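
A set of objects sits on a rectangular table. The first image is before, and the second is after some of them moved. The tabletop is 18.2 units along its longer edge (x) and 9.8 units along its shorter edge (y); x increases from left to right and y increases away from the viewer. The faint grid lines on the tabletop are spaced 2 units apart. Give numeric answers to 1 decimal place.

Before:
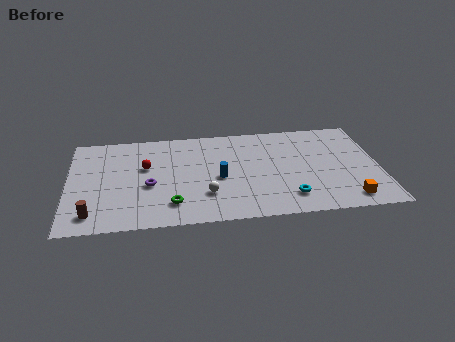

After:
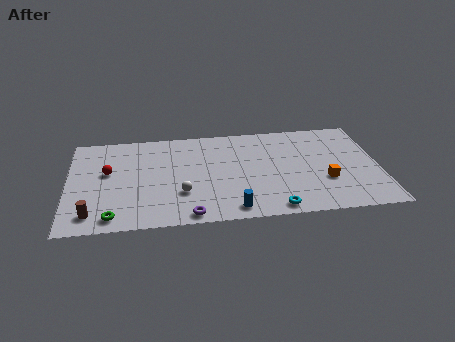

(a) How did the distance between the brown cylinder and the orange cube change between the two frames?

-1.1

Before: roughly 14.8 units apart; after: 13.7. That's 1.1 units closer together.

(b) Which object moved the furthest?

the purple torus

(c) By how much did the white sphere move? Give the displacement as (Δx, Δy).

(-1.4, 0.3)

The white sphere was at about (8.0, 2.8) and moved to about (6.6, 3.1).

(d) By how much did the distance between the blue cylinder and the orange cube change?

-2.1

Before: roughly 8.0 units apart; after: 5.9. That's 2.1 units closer together.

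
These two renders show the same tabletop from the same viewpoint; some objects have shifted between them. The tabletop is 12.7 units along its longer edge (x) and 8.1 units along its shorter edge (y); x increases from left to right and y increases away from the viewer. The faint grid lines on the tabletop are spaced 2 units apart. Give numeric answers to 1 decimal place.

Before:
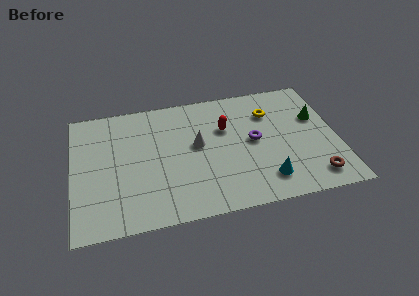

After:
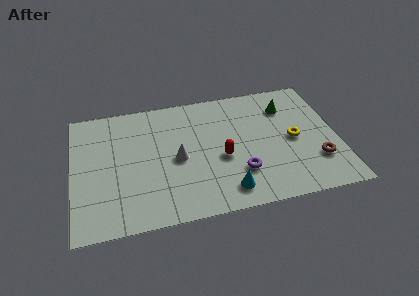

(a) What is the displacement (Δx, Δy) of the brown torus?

(0.2, 1.0)

The brown torus started near (11.4, 1.3) and ended near (11.6, 2.3).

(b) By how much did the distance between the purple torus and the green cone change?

+1.3

They were about 3.2 units apart before and 4.5 after — 1.3 units further apart.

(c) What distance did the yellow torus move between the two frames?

2.2

The yellow torus moved from about (9.6, 5.9) to (10.6, 3.9), a distance of √(1.0² + 2.0²) ≈ 2.2.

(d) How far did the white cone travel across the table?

1.2

The white cone was near (6.0, 4.5) before and (5.0, 3.8) after, so it travelled √(1.0² + 0.7²) ≈ 1.2 units.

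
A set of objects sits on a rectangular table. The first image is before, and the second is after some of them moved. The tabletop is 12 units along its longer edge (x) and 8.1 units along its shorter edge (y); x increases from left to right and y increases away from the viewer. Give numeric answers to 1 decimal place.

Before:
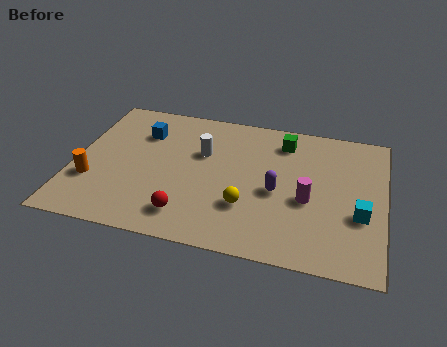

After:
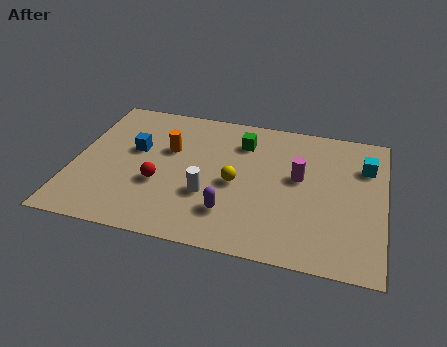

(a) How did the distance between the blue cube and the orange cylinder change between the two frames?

-2.4

The distance was about 3.7 in the first image and 1.3 in the second, so they moved 2.4 units closer together.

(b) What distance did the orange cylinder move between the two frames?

3.8

From (0.8, 2.6) to (3.6, 5.1), the orange cylinder covered √(2.8² + 2.5²) ≈ 3.8 units.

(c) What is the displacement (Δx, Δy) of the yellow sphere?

(-0.5, 1.2)

From the two frames, the yellow sphere sits at roughly (6.8, 2.5) before and (6.3, 3.7) after.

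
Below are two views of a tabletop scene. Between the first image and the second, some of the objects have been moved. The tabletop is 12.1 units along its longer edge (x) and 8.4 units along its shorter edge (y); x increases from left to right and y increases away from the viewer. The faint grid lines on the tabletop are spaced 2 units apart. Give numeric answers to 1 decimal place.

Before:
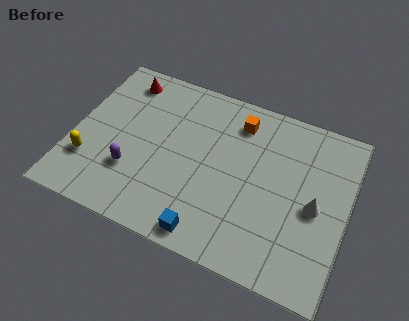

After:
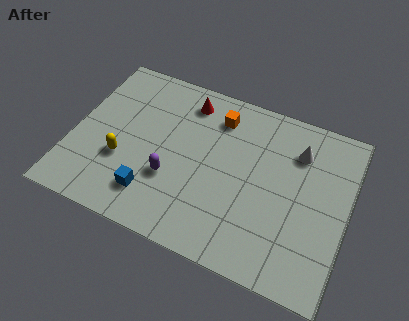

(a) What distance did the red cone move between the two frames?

2.9

The red cone moved from about (1.8, 7.1) to (4.7, 7.0), a distance of √(2.9² + 0.1²) ≈ 2.9.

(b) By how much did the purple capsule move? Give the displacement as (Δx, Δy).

(1.7, 0.3)

From the two frames, the purple capsule sits at roughly (2.8, 2.6) before and (4.5, 2.9) after.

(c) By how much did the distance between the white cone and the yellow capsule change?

-1.8

They were about 9.9 units apart before and 8.1 after — 1.8 units closer together.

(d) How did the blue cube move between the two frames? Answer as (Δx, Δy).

(-2.6, 0.9)

The blue cube started near (6.4, 0.9) and ended near (3.8, 1.8).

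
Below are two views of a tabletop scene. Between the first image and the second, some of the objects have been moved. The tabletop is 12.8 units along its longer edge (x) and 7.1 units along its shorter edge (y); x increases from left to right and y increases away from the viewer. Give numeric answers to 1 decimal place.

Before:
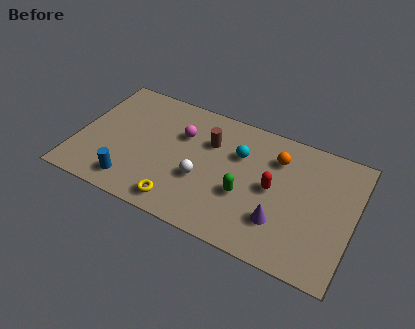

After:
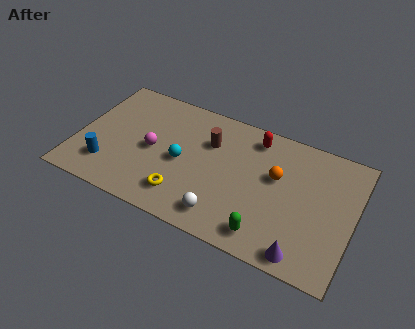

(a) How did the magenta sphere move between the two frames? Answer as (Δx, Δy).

(-1.2, -1.4)

The magenta sphere was at about (4.7, 4.8) and moved to about (3.5, 3.4).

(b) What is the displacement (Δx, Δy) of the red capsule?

(-1.1, 2.4)

The red capsule started near (9.1, 3.6) and ended near (8.0, 6.0).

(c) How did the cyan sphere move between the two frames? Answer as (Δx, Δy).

(-2.5, -1.5)

The cyan sphere started near (7.4, 4.8) and ended near (4.9, 3.3).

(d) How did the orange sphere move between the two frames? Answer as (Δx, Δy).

(0.1, -1.0)

The orange sphere started near (9.1, 5.3) and ended near (9.2, 4.3).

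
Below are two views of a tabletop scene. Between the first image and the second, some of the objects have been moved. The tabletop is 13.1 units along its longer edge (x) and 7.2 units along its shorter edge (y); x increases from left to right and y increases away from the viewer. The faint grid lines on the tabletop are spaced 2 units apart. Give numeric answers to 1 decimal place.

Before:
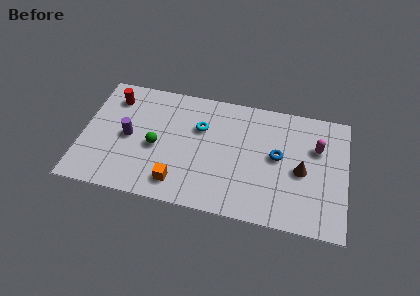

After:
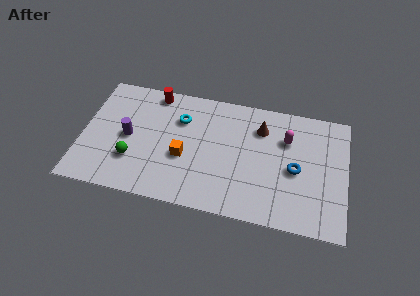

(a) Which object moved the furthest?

the brown cone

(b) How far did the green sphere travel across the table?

1.5

The green sphere was near (3.7, 3.2) before and (2.6, 2.2) after, so it travelled √(1.1² + 1.0²) ≈ 1.5 units.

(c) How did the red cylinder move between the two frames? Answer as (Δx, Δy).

(2.0, 0.7)

The red cylinder started near (1.4, 5.7) and ended near (3.4, 6.4).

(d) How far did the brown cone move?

3.0

The brown cone was near (10.9, 3.3) before and (8.8, 5.4) after, so it travelled √(2.1² + 2.1²) ≈ 3.0 units.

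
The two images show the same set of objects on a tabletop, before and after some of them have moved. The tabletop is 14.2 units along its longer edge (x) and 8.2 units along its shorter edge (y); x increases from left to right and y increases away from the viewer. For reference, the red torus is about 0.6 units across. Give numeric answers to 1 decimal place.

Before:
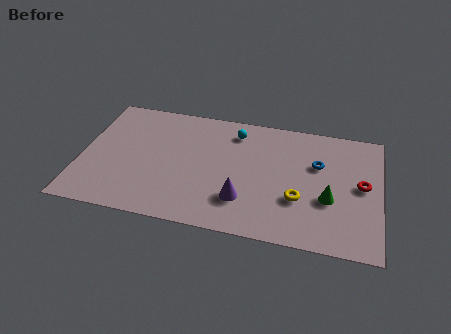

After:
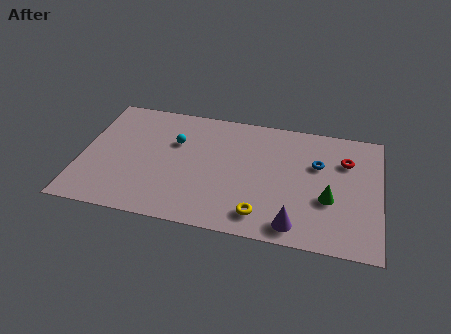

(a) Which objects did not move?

the blue torus and the green cone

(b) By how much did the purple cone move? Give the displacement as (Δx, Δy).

(2.5, -1.1)

The purple cone started near (7.8, 2.2) and ended near (10.3, 1.1).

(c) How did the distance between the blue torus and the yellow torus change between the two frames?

+2.0

Before: roughly 2.6 units apart; after: 4.6. That's 2.0 units further apart.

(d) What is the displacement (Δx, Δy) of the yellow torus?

(-1.7, -1.4)

The yellow torus was at about (10.4, 2.8) and moved to about (8.7, 1.4).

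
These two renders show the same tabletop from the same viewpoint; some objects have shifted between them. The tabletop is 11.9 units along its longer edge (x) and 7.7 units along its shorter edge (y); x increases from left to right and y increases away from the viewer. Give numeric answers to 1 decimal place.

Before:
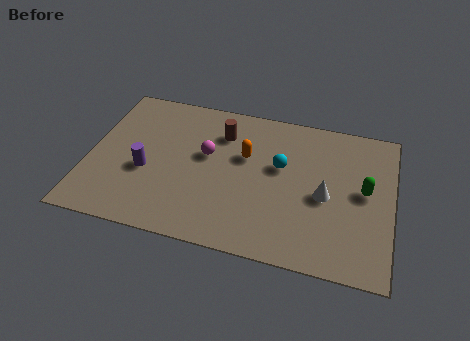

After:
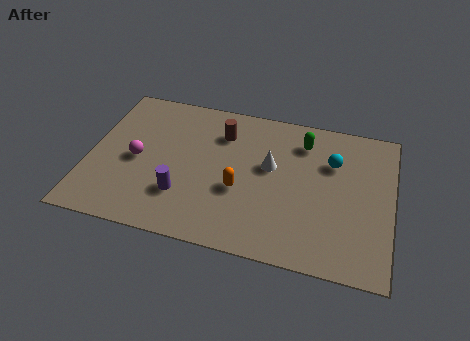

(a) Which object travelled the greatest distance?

the green capsule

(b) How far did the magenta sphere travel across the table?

2.8

The magenta sphere was near (4.6, 4.5) before and (1.9, 3.6) after, so it travelled √(2.7² + 0.9²) ≈ 2.8 units.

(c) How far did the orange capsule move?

1.8

The orange capsule was near (6.1, 4.8) before and (6.0, 3.0) after, so it travelled √(0.1² + 1.8²) ≈ 1.8 units.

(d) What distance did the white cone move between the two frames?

2.4

The white cone was near (9.3, 3.5) before and (7.1, 4.5) after, so it travelled √(2.2² + 1.0²) ≈ 2.4 units.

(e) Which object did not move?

the brown cylinder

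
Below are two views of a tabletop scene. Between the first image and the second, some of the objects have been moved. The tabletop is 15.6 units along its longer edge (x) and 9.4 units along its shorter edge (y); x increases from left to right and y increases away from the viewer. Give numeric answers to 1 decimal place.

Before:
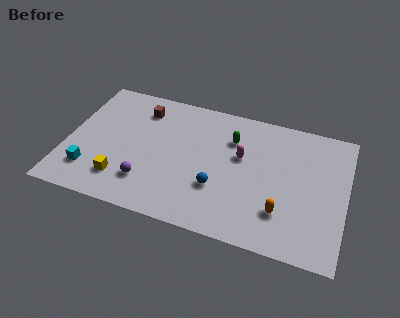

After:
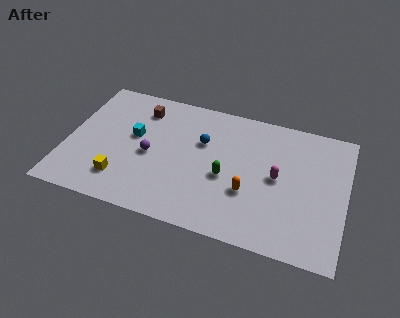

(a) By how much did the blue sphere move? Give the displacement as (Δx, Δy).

(-1.1, 3.0)

From the two frames, the blue sphere sits at roughly (8.6, 3.1) before and (7.5, 6.1) after.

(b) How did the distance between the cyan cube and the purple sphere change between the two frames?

-1.7

They were about 3.2 units apart before and 1.5 after — 1.7 units closer together.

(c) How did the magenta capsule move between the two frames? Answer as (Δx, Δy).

(2.1, -0.9)

From the two frames, the magenta capsule sits at roughly (9.7, 5.7) before and (11.8, 4.8) after.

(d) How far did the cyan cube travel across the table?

3.9

The cyan cube was near (1.5, 2.2) before and (3.7, 5.4) after, so it travelled √(2.2² + 3.2²) ≈ 3.9 units.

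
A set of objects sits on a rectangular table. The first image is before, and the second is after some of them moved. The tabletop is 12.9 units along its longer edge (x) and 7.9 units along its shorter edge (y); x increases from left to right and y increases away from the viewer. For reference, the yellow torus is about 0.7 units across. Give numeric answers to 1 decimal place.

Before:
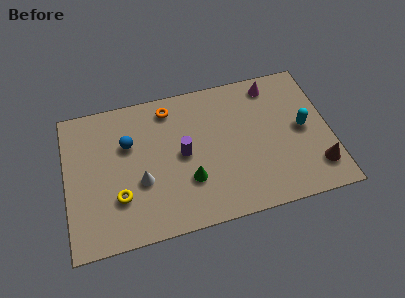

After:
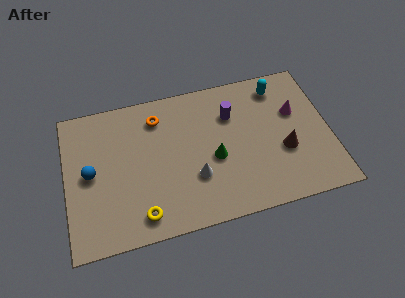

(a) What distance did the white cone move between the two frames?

2.6

The white cone moved from about (3.6, 3.0) to (6.2, 2.6), a distance of √(2.6² + 0.4²) ≈ 2.6.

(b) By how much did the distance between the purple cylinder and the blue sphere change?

+4.3

The distance was about 2.9 in the first image and 7.2 in the second, so they moved 4.3 units further apart.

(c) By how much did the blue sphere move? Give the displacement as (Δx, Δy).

(-1.9, -1.2)

The blue sphere started near (3.1, 5.2) and ended near (1.2, 4.0).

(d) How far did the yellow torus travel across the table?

1.6

The yellow torus moved from about (2.5, 2.4) to (3.5, 1.2), a distance of √(1.0² + 1.2²) ≈ 1.6.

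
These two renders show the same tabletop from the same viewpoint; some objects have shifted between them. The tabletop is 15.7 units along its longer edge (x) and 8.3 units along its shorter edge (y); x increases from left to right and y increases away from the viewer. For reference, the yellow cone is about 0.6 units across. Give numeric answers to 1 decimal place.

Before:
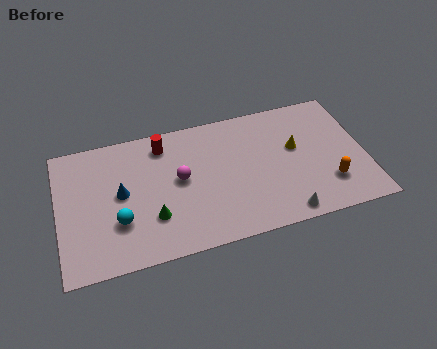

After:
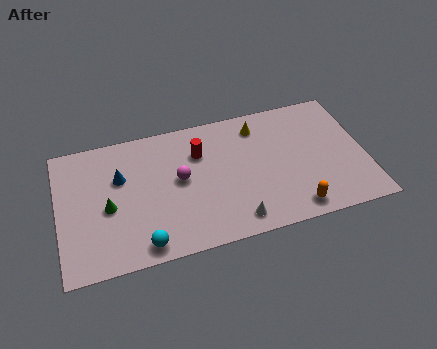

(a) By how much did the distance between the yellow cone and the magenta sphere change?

-1.2

Before: roughly 6.0 units apart; after: 4.8. That's 1.2 units closer together.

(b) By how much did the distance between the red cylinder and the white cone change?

-3.4

Before: roughly 8.3 units apart; after: 4.9. That's 3.4 units closer together.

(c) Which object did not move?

the magenta sphere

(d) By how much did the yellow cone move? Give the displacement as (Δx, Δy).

(-1.8, 1.9)

The yellow cone started near (12.2, 4.9) and ended near (10.4, 6.8).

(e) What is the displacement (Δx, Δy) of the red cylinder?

(1.8, -1.0)

From the two frames, the red cylinder sits at roughly (5.5, 6.9) before and (7.3, 5.9) after.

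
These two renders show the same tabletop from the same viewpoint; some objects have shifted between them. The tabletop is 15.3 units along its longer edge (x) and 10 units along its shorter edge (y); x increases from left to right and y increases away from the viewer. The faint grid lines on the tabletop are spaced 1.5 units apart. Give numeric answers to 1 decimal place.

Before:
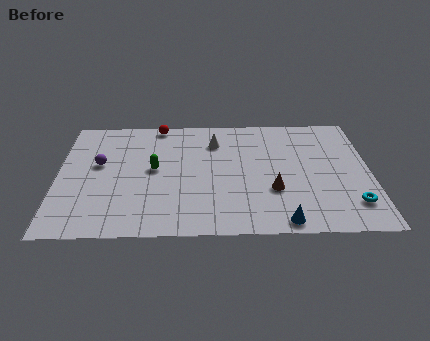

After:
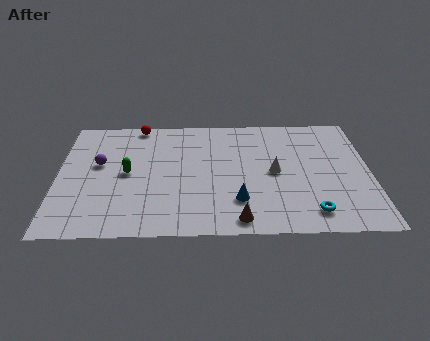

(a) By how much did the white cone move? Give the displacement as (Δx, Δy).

(2.9, -2.7)

The white cone was at about (7.7, 7.6) and moved to about (10.6, 4.9).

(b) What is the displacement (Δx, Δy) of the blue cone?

(-2.1, 1.7)

The blue cone started near (10.9, 0.9) and ended near (8.8, 2.6).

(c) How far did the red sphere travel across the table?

1.0

The red sphere moved from about (4.9, 9.2) to (3.9, 9.2), a distance of √(1.0² + 0.0²) ≈ 1.0.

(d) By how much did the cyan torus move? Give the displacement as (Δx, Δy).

(-2.0, -0.6)

From the two frames, the cyan torus sits at roughly (14.3, 2.2) before and (12.3, 1.6) after.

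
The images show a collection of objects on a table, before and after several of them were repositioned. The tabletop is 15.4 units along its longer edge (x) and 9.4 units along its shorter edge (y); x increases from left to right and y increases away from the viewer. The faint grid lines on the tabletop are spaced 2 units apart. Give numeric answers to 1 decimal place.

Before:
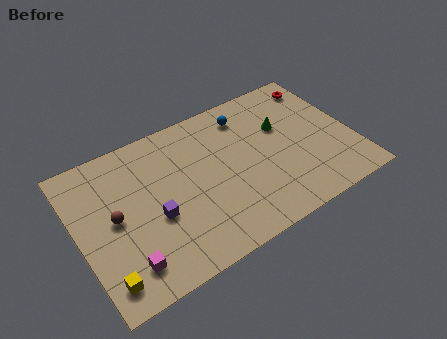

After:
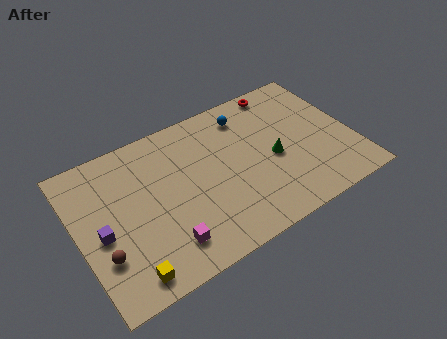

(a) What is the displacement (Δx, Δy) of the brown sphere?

(-0.9, -1.9)

The brown sphere started near (2.0, 4.8) and ended near (1.1, 2.9).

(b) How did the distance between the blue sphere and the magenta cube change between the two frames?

-1.7

Before: roughly 9.7 units apart; after: 8.0. That's 1.7 units closer together.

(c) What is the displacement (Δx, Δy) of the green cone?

(-0.8, -1.8)

From the two frames, the green cone sits at roughly (11.7, 6.0) before and (10.9, 4.2) after.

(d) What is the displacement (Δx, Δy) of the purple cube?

(-2.9, 0.4)

The purple cube was at about (4.1, 3.8) and moved to about (1.2, 4.2).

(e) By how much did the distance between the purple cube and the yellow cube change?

-0.7

The distance was about 3.9 in the first image and 3.2 in the second, so they moved 0.7 units closer together.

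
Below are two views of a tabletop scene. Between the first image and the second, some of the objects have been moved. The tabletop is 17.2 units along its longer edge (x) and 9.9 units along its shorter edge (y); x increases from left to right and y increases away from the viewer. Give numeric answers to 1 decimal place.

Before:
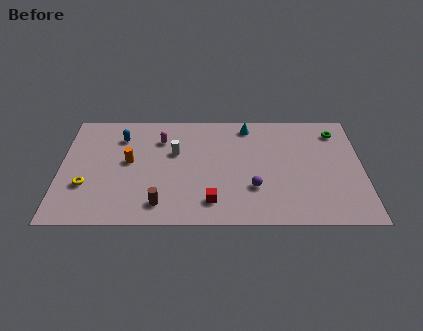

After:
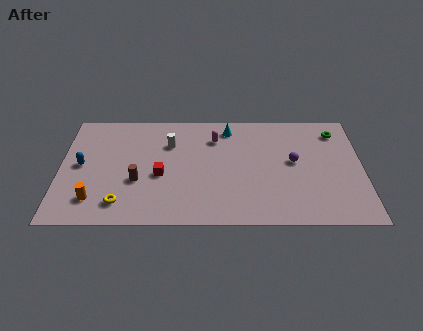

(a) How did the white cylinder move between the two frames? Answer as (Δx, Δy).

(-0.3, 0.8)

The white cylinder started near (6.5, 6.2) and ended near (6.2, 7.0).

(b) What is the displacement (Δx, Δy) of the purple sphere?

(2.3, 2.3)

The purple sphere was at about (11.0, 3.1) and moved to about (13.3, 5.4).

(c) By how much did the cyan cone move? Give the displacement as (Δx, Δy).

(-1.1, -0.2)

The cyan cone was at about (10.7, 8.6) and moved to about (9.6, 8.4).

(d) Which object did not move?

the green torus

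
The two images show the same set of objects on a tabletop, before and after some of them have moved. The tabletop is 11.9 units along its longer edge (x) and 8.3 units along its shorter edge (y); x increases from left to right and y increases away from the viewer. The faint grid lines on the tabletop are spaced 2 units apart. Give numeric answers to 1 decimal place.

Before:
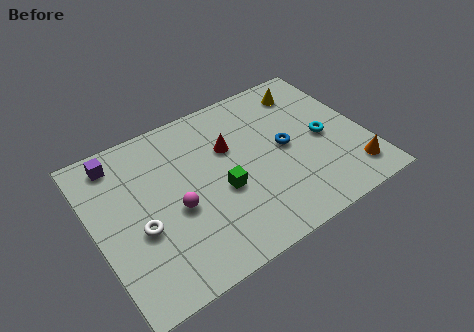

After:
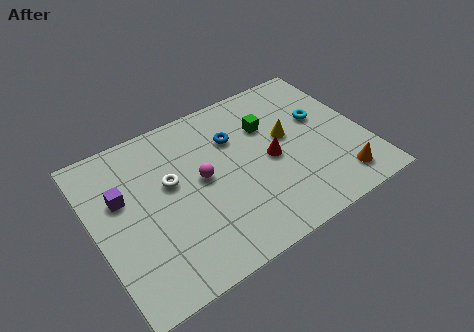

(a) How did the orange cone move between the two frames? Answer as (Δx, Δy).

(-0.6, -0.1)

From the two frames, the orange cone sits at roughly (10.9, 1.5) before and (10.3, 1.4) after.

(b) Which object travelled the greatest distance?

the green cube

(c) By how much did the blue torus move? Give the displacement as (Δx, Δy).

(-2.0, 1.6)

The blue torus started near (8.4, 4.2) and ended near (6.4, 5.8).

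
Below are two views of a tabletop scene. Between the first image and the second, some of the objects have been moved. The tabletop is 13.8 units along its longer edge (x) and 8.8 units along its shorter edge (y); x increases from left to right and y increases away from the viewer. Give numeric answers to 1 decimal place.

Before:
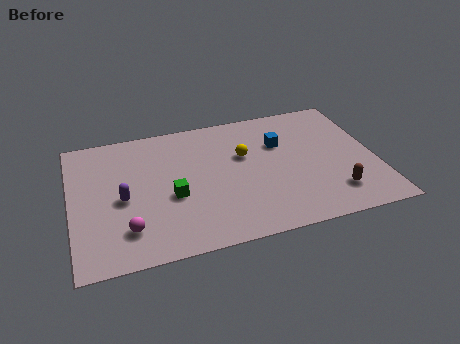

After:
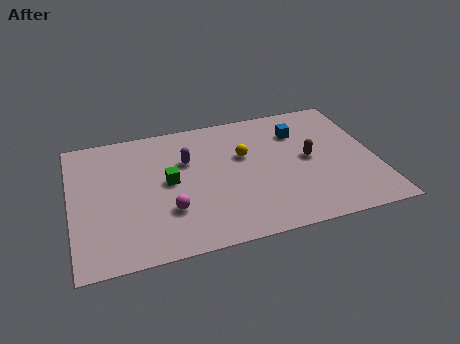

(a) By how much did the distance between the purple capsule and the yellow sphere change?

-3.2

The distance was about 5.8 in the first image and 2.6 in the second, so they moved 3.2 units closer together.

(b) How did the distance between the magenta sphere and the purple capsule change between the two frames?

+1.3

They were about 2.0 units apart before and 3.3 after — 1.3 units further apart.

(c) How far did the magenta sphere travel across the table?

2.0

From (2.4, 2.0) to (4.3, 2.7), the magenta sphere covered √(1.9² + 0.7²) ≈ 2.0 units.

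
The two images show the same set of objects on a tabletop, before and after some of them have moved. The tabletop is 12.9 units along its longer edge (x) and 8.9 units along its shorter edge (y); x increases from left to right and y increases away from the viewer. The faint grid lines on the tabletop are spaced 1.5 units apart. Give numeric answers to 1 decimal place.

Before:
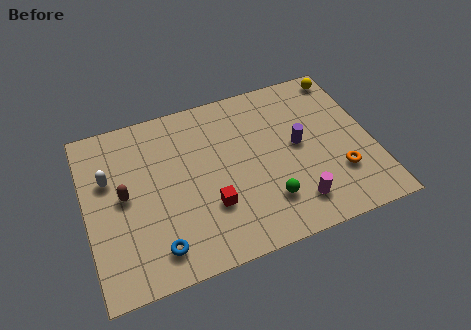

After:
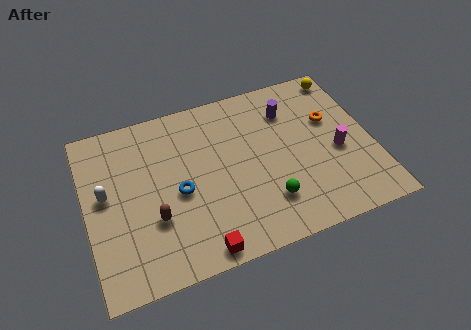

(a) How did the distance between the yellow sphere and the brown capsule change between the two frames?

-0.5

They were about 10.9 units apart before and 10.4 after — 0.5 units closer together.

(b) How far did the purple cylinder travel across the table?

2.0

The purple cylinder moved from about (9.6, 4.7) to (9.4, 6.7), a distance of √(0.2² + 2.0²) ≈ 2.0.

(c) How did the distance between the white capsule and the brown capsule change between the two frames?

+1.5

The distance was about 1.3 in the first image and 2.8 in the second, so they moved 1.5 units further apart.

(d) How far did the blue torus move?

2.8

The blue torus moved from about (2.9, 1.5) to (4.1, 4.0), a distance of √(1.2² + 2.5²) ≈ 2.8.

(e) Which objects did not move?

the yellow sphere and the green sphere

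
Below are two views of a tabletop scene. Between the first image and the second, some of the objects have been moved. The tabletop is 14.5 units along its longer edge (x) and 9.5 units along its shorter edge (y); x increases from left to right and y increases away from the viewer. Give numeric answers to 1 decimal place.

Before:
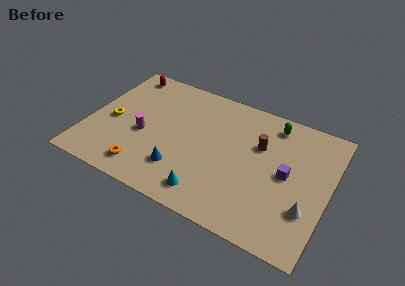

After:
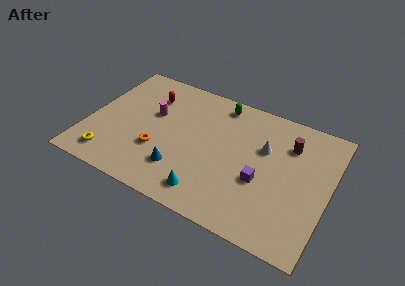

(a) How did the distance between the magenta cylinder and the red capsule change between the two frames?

-3.4

Before: roughly 4.8 units apart; after: 1.4. That's 3.4 units closer together.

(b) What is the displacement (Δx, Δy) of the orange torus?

(0.6, 1.7)

From the two frames, the orange torus sits at roughly (3.8, 1.5) before and (4.4, 3.2) after.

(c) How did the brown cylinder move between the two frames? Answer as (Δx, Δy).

(1.7, 0.8)

The brown cylinder started near (10.2, 6.2) and ended near (11.9, 7.0).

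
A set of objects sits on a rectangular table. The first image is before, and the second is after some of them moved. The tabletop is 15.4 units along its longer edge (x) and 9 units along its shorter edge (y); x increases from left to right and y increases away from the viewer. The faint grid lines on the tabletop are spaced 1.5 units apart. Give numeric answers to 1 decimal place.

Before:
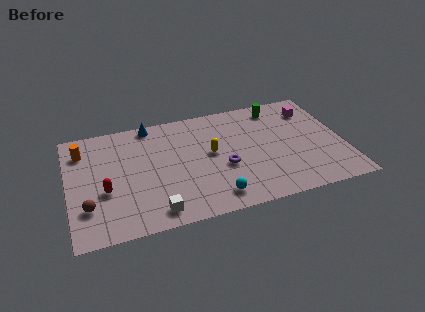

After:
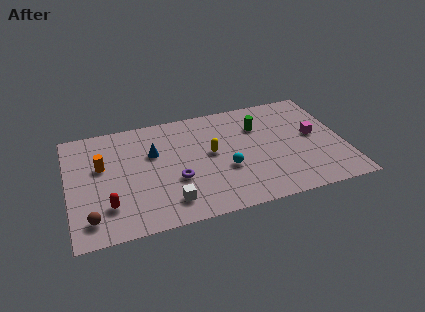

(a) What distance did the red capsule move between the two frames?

1.2

From (2.0, 3.5) to (2.1, 2.3), the red capsule covered √(0.1² + 1.2²) ≈ 1.2 units.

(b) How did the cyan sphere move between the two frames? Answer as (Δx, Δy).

(0.8, 2.0)

From the two frames, the cyan sphere sits at roughly (7.9, 1.4) before and (8.7, 3.4) after.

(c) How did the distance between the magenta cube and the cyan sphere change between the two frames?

-2.9

The distance was about 8.2 in the first image and 5.3 in the second, so they moved 2.9 units closer together.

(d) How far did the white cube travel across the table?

0.9

The white cube was near (4.6, 1.2) before and (5.4, 1.7) after, so it travelled √(0.8² + 0.5²) ≈ 0.9 units.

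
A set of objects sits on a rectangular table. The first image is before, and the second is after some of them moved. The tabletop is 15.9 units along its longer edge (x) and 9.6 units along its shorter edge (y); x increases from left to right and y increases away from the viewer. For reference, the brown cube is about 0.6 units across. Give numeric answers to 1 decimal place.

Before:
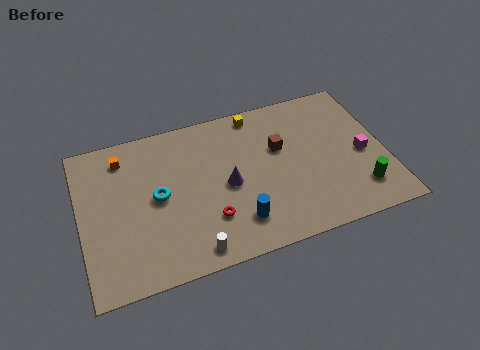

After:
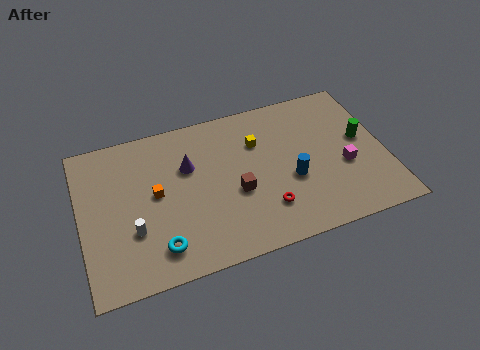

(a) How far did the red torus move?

2.9

From (6.5, 2.7) to (9.4, 2.4), the red torus covered √(2.9² + 0.3²) ≈ 2.9 units.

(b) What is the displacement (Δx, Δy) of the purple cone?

(-1.9, 1.8)

The purple cone started near (7.6, 4.5) and ended near (5.7, 6.3).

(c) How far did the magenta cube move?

1.1

The magenta cube was near (14.7, 4.3) before and (13.7, 3.8) after, so it travelled √(1.0² + 0.5²) ≈ 1.1 units.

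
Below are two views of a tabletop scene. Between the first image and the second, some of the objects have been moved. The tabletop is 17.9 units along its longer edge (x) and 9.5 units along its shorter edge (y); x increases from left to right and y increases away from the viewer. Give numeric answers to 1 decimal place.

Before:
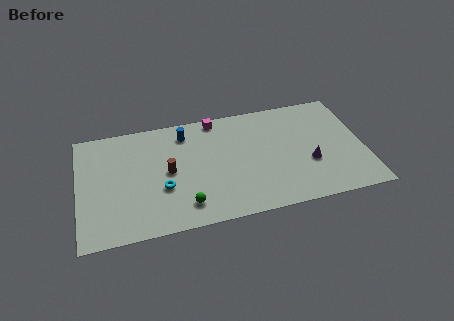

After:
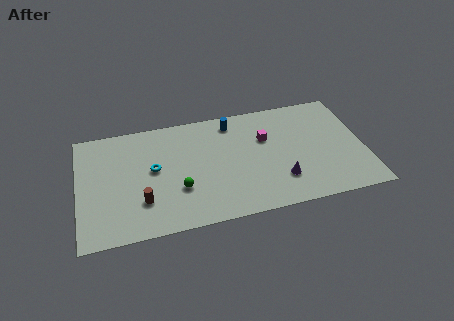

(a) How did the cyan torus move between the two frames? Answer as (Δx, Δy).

(-0.5, 1.7)

From the two frames, the cyan torus sits at roughly (5.2, 3.5) before and (4.7, 5.2) after.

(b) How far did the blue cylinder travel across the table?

3.0

The blue cylinder was near (6.8, 7.8) before and (9.8, 8.1) after, so it travelled √(3.0² + 0.3²) ≈ 3.0 units.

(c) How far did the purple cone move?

2.1

The purple cone was near (14.4, 3.5) before and (12.5, 2.5) after, so it travelled √(1.9² + 1.0²) ≈ 2.1 units.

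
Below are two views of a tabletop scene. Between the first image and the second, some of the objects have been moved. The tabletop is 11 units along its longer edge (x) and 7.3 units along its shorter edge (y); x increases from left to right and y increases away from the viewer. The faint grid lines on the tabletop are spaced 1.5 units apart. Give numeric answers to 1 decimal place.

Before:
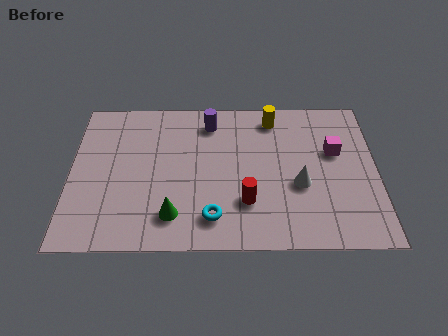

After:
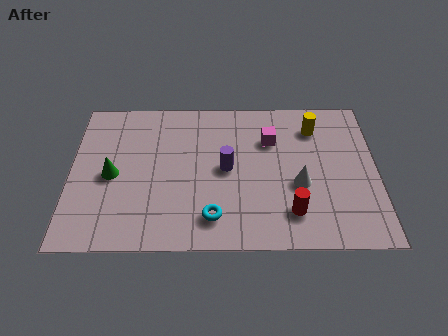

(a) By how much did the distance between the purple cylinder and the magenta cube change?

-2.6

Before: roughly 4.7 units apart; after: 2.1. That's 2.6 units closer together.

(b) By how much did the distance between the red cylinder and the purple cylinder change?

-1.0

They were about 4.1 units apart before and 3.1 after — 1.0 units closer together.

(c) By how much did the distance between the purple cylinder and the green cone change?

-0.6

Before: roughly 4.7 units apart; after: 4.1. That's 0.6 units closer together.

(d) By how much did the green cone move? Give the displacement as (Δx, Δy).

(-2.2, 1.9)

The green cone was at about (3.7, 1.5) and moved to about (1.5, 3.4).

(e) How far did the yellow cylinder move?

1.6

From (7.3, 6.2) to (8.8, 5.7), the yellow cylinder covered √(1.5² + 0.5²) ≈ 1.6 units.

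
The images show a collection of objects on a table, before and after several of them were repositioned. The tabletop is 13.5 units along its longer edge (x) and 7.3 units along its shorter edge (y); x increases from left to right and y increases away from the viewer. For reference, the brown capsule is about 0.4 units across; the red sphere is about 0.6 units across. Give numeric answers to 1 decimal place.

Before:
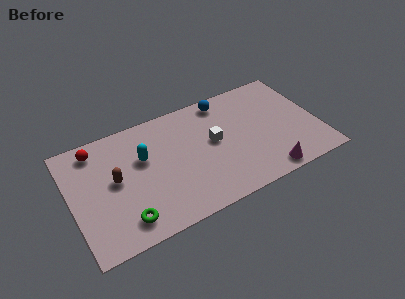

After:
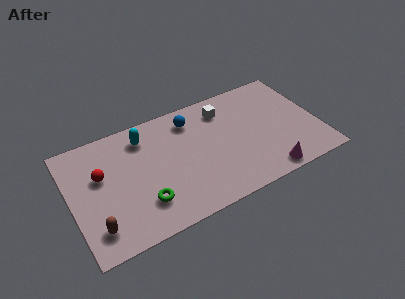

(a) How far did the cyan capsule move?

1.3

The cyan capsule was near (4.0, 4.6) before and (4.2, 5.9) after, so it travelled √(0.2² + 1.3²) ≈ 1.3 units.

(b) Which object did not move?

the magenta cone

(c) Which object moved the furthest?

the brown capsule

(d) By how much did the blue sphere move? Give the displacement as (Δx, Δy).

(-1.9, -0.5)

From the two frames, the blue sphere sits at roughly (8.7, 6.4) before and (6.8, 5.9) after.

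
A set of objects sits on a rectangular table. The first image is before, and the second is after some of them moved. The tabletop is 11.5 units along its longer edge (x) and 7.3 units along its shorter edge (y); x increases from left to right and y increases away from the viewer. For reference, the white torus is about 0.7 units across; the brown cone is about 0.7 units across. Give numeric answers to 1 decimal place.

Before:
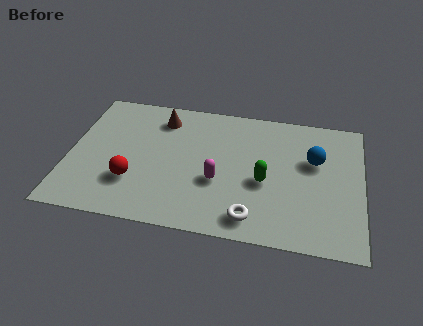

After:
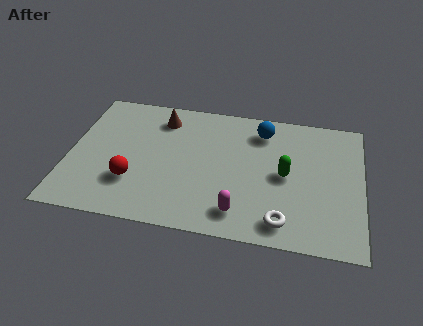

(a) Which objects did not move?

the red sphere and the brown cone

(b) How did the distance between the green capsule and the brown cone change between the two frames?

+0.5

They were about 5.0 units apart before and 5.5 after — 0.5 units further apart.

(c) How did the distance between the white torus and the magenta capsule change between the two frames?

-0.5

Before: roughly 2.2 units apart; after: 1.7. That's 0.5 units closer together.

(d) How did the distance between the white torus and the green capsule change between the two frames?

+0.5

The distance was about 2.0 in the first image and 2.5 in the second, so they moved 0.5 units further apart.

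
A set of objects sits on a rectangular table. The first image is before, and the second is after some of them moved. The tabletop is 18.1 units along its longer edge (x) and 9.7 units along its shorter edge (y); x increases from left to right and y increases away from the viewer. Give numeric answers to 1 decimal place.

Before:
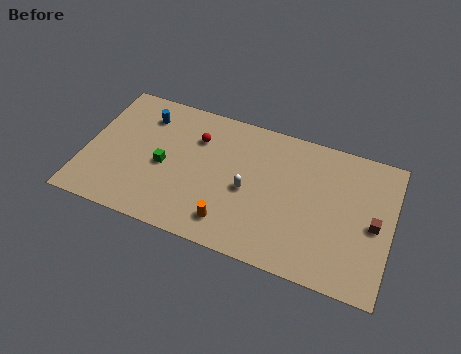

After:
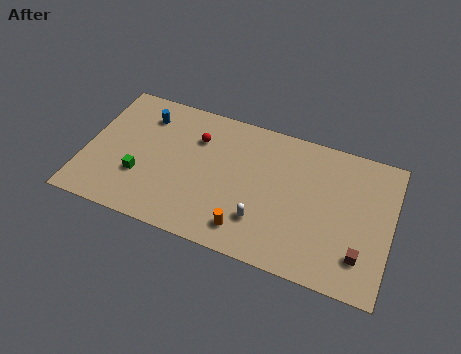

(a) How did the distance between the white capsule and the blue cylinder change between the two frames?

+1.8

The distance was about 7.2 in the first image and 9.0 in the second, so they moved 1.8 units further apart.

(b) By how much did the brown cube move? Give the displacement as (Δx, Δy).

(-0.6, -2.3)

From the two frames, the brown cube sits at roughly (17.1, 4.6) before and (16.5, 2.3) after.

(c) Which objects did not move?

the blue cylinder and the red sphere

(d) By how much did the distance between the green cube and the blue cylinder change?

+0.9

Before: roughly 3.5 units apart; after: 4.4. That's 0.9 units further apart.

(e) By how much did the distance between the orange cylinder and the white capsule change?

-1.5

Before: roughly 2.7 units apart; after: 1.2. That's 1.5 units closer together.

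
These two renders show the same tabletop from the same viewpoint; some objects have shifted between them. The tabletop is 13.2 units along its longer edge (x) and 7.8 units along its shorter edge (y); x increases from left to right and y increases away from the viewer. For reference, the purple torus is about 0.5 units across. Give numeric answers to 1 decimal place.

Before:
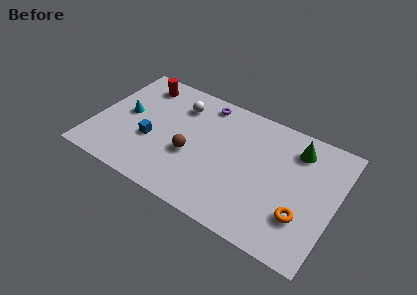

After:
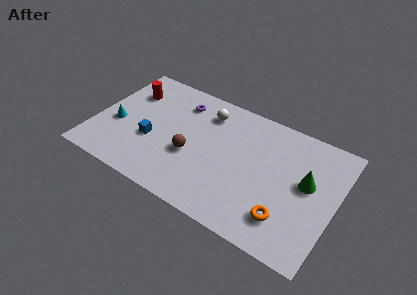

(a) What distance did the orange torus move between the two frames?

0.9

From (11.6, 2.3) to (10.8, 1.8), the orange torus covered √(0.8² + 0.5²) ≈ 0.9 units.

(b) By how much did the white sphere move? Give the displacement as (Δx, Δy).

(1.5, 0.2)

The white sphere started near (4.3, 6.0) and ended near (5.8, 6.2).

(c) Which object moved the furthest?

the green cone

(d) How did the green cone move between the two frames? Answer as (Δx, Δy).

(0.8, -1.8)

The green cone started near (10.8, 6.2) and ended near (11.6, 4.4).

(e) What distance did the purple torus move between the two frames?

1.4

The purple torus was near (5.6, 6.8) before and (4.3, 6.2) after, so it travelled √(1.3² + 0.6²) ≈ 1.4 units.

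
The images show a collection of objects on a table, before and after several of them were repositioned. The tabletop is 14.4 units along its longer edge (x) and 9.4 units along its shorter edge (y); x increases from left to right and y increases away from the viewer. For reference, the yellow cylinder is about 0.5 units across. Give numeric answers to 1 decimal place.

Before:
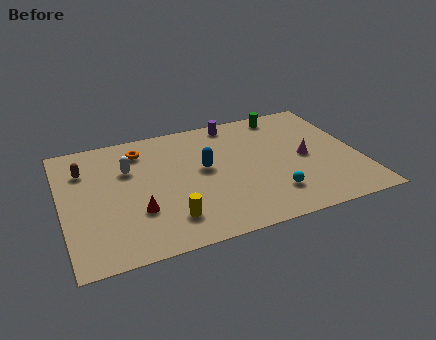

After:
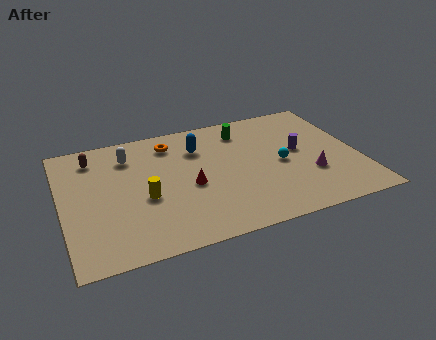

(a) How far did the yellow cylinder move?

2.1

From (4.9, 2.0) to (3.9, 3.9), the yellow cylinder covered √(1.0² + 1.9²) ≈ 2.1 units.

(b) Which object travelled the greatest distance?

the purple cylinder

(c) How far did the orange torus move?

1.5

The orange torus was near (4.0, 7.6) before and (5.5, 7.7) after, so it travelled √(1.5² + 0.1²) ≈ 1.5 units.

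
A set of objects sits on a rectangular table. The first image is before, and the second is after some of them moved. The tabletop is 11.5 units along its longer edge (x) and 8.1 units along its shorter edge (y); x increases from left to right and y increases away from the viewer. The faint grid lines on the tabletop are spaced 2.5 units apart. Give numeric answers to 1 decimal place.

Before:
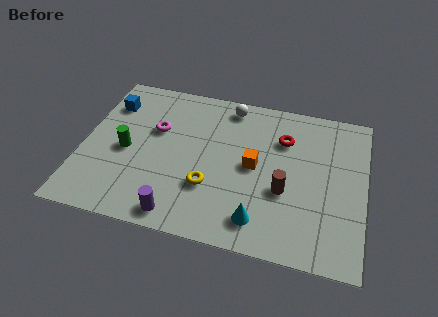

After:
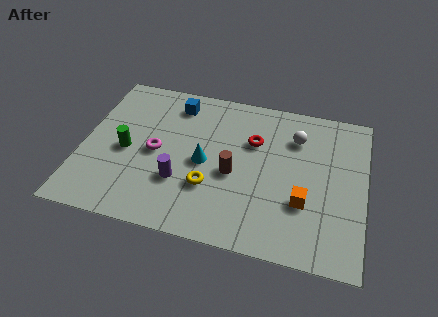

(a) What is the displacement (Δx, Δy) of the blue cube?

(2.7, 0.6)

The blue cube started near (0.9, 6.1) and ended near (3.6, 6.7).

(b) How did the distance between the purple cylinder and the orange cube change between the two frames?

+0.7

Before: roughly 4.3 units apart; after: 5.0. That's 0.7 units further apart.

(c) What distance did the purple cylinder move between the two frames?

1.7

From (4.2, 0.9) to (4.1, 2.6), the purple cylinder covered √(0.1² + 1.7²) ≈ 1.7 units.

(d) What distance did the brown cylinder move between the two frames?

2.1

The brown cylinder was near (8.3, 3.1) before and (6.2, 3.5) after, so it travelled √(2.1² + 0.4²) ≈ 2.1 units.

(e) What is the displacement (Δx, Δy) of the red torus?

(-1.2, -0.4)

The red torus was at about (8.1, 5.8) and moved to about (6.9, 5.4).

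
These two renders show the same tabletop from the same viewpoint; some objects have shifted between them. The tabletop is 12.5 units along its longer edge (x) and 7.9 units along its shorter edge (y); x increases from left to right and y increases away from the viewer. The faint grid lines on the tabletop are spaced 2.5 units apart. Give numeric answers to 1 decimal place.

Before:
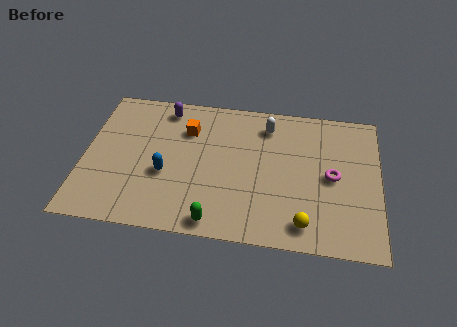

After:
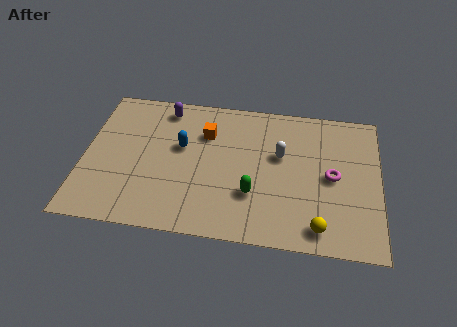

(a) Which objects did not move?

the magenta torus and the purple capsule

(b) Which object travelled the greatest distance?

the green capsule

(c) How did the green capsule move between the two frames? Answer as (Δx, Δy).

(1.5, 1.7)

From the two frames, the green capsule sits at roughly (5.7, 0.8) before and (7.2, 2.5) after.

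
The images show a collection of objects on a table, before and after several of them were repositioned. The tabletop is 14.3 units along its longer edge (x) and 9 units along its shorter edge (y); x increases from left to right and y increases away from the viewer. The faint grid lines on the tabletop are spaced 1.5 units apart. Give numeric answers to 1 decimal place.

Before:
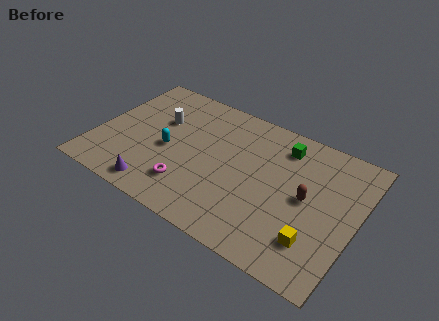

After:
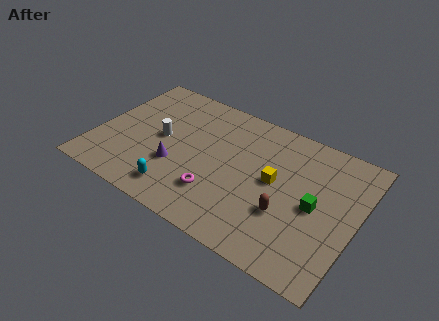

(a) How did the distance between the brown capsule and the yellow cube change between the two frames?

-0.6

They were about 2.5 units apart before and 1.9 after — 0.6 units closer together.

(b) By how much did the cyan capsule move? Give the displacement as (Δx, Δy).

(1.0, -2.5)

The cyan capsule was at about (4.0, 4.0) and moved to about (5.0, 1.5).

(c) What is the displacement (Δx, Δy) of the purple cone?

(0.7, 2.0)

The purple cone started near (3.9, 1.1) and ended near (4.6, 3.1).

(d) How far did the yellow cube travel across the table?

3.7

The yellow cube moved from about (12.4, 2.2) to (9.8, 4.8), a distance of √(2.6² + 2.6²) ≈ 3.7.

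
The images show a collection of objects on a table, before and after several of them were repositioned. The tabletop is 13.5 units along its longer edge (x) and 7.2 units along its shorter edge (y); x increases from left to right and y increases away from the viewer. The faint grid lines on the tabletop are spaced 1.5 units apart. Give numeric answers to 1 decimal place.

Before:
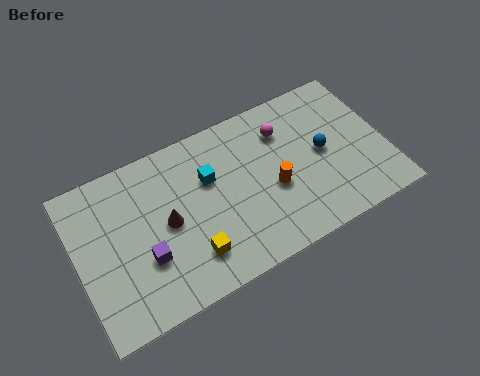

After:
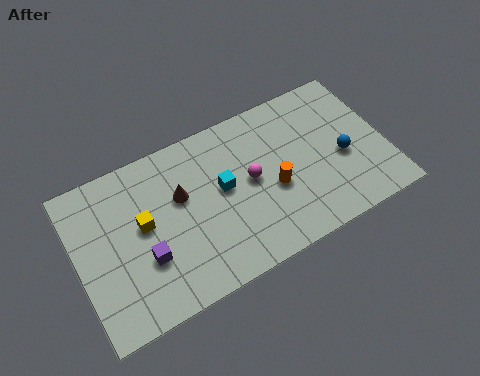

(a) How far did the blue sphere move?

1.0

From (10.8, 3.7) to (11.6, 3.1), the blue sphere covered √(0.8² + 0.6²) ≈ 1.0 units.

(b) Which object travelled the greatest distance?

the yellow cube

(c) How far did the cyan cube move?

0.9

The cyan cube was near (5.9, 4.7) before and (6.4, 4.0) after, so it travelled √(0.5² + 0.7²) ≈ 0.9 units.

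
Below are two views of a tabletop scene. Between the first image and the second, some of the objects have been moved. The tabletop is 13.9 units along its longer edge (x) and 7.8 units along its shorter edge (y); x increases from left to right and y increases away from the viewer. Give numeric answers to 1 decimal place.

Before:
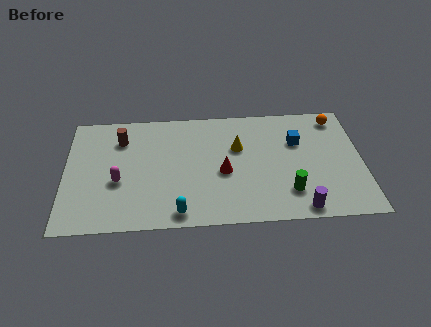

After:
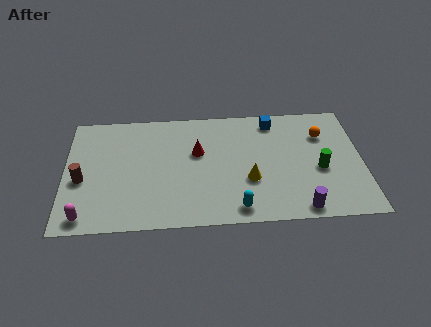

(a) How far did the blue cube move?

1.9

The blue cube moved from about (10.9, 5.2) to (9.8, 6.7), a distance of √(1.1² + 1.5²) ≈ 1.9.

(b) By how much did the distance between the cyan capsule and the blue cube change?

-1.1

They were about 7.1 units apart before and 6.0 after — 1.1 units closer together.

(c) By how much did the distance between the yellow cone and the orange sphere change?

-0.5

The distance was about 5.0 in the first image and 4.5 in the second, so they moved 0.5 units closer together.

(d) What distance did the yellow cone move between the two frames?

2.3

The yellow cone was near (8.1, 5.0) before and (8.6, 2.8) after, so it travelled √(0.5² + 2.2²) ≈ 2.3 units.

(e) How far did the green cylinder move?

2.1

The green cylinder was near (10.4, 1.9) before and (11.9, 3.3) after, so it travelled √(1.5² + 1.4²) ≈ 2.1 units.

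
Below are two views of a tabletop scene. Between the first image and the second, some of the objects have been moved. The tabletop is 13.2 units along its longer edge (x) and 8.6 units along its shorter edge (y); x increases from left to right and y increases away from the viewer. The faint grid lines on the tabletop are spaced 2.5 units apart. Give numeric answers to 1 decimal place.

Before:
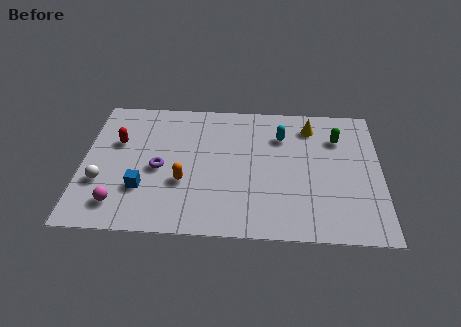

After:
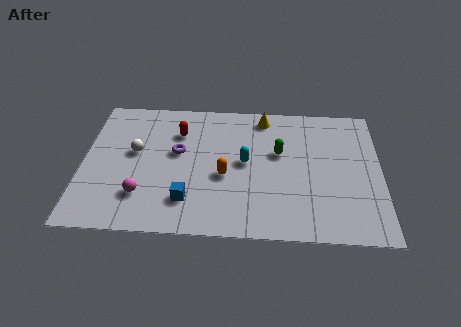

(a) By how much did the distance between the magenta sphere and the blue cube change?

+0.6

The distance was about 1.4 in the first image and 2.0 in the second, so they moved 0.6 units further apart.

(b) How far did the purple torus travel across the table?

1.4

The purple torus was near (3.4, 3.9) before and (4.2, 5.0) after, so it travelled √(0.8² + 1.1²) ≈ 1.4 units.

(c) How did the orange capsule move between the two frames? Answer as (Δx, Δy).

(1.8, 0.5)

The orange capsule was at about (4.5, 3.1) and moved to about (6.3, 3.6).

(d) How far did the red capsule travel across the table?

2.8

The red capsule moved from about (1.5, 5.5) to (4.2, 6.3), a distance of √(2.7² + 0.8²) ≈ 2.8.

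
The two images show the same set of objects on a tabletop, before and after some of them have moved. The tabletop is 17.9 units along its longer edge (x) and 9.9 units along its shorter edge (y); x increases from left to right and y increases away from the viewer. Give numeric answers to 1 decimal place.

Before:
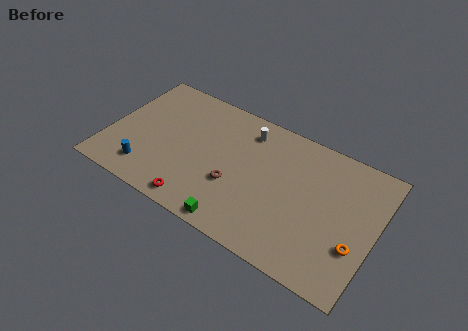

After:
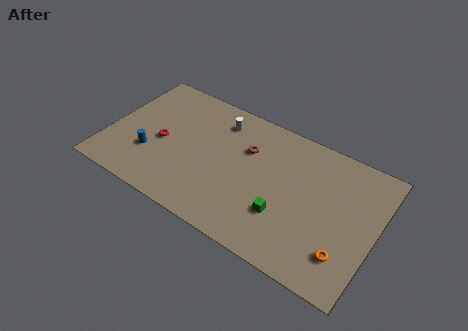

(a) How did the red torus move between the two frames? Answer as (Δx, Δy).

(-3.0, 3.4)

The red torus started near (6.6, 1.1) and ended near (3.6, 4.5).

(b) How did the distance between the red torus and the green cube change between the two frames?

+5.9

They were about 2.7 units apart before and 8.6 after — 5.9 units further apart.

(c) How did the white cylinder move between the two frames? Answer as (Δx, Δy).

(-1.9, -0.1)

The white cylinder was at about (8.9, 8.1) and moved to about (7.0, 8.0).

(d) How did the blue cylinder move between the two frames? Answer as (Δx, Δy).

(0.0, 1.3)

The blue cylinder started near (3.0, 1.9) and ended near (3.0, 3.2).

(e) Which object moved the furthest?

the red torus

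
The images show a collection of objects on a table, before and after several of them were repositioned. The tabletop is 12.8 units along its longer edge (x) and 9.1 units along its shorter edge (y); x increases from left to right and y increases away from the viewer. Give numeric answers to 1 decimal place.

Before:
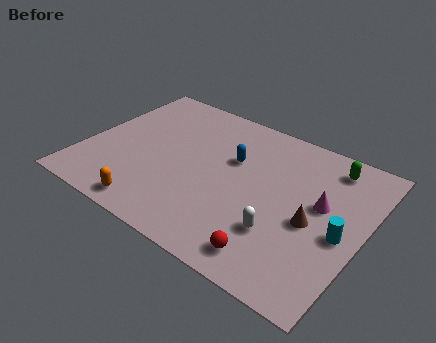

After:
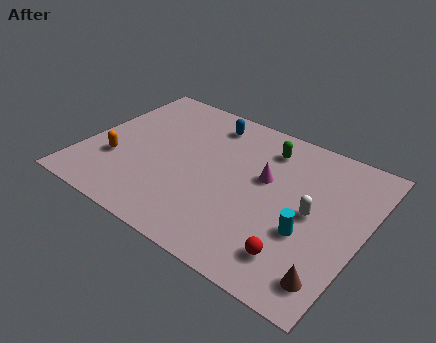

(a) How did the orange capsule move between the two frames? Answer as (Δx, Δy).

(-2.2, 2.0)

The orange capsule was at about (3.8, 1.0) and moved to about (1.6, 3.0).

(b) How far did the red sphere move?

1.1

The red sphere moved from about (9.3, 1.3) to (10.3, 1.8), a distance of √(1.0² + 0.5²) ≈ 1.1.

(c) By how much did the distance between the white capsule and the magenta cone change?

-0.4

Before: roughly 2.9 units apart; after: 2.5. That's 0.4 units closer together.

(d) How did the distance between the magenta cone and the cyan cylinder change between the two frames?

+1.5

Before: roughly 1.6 units apart; after: 3.1. That's 1.5 units further apart.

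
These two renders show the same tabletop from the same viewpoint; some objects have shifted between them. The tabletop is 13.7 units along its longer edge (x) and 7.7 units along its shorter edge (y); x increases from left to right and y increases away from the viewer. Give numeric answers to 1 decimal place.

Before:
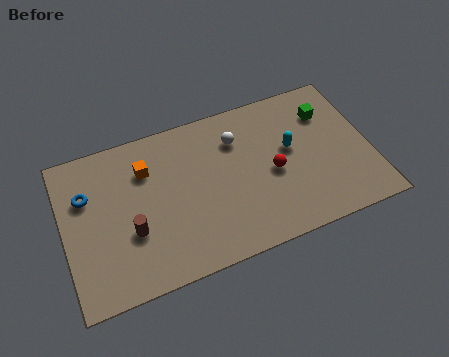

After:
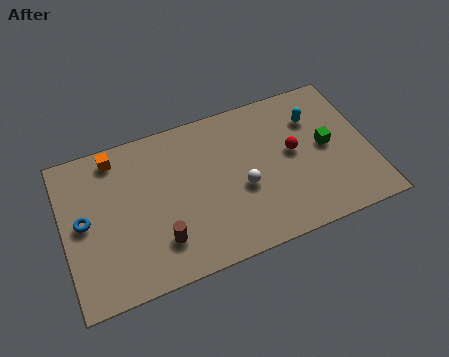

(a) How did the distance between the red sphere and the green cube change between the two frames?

-2.0

The distance was about 3.5 in the first image and 1.5 in the second, so they moved 2.0 units closer together.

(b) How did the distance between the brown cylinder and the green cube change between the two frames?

-1.6

Before: roughly 9.6 units apart; after: 8.0. That's 1.6 units closer together.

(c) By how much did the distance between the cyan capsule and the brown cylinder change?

+0.7

Before: roughly 7.5 units apart; after: 8.2. That's 0.7 units further apart.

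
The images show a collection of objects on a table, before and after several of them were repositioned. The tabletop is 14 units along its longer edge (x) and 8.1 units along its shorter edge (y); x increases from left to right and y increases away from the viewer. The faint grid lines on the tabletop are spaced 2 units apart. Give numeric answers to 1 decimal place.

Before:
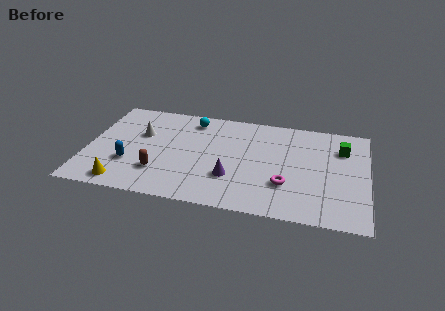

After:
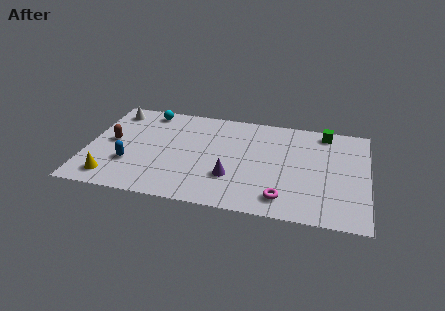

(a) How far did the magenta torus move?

1.1

From (10.0, 2.5) to (9.9, 1.4), the magenta torus covered √(0.1² + 1.1²) ≈ 1.1 units.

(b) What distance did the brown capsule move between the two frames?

3.2

From (3.7, 2.2) to (1.2, 4.2), the brown capsule covered √(2.5² + 2.0²) ≈ 3.2 units.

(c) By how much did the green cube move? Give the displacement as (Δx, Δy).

(-0.9, 1.2)

From the two frames, the green cube sits at roughly (12.7, 5.9) before and (11.8, 7.1) after.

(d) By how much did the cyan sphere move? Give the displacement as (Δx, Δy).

(-2.3, 0.3)

The cyan sphere was at about (5.1, 6.8) and moved to about (2.8, 7.1).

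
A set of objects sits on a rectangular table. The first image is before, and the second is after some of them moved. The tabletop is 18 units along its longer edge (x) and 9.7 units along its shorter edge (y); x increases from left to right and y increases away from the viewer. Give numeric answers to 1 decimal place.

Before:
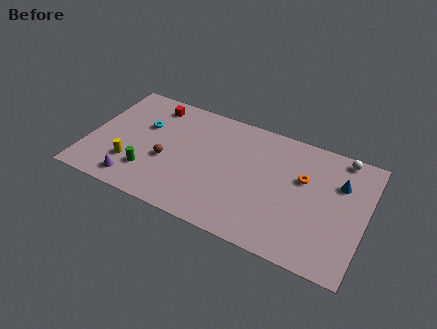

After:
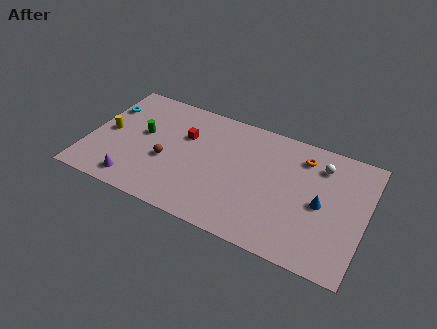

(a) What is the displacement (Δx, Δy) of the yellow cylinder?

(-1.8, 2.1)

From the two frames, the yellow cylinder sits at roughly (3.0, 2.7) before and (1.2, 4.8) after.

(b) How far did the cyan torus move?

2.7

The cyan torus moved from about (3.4, 6.2) to (0.8, 6.9), a distance of √(2.6² + 0.7²) ≈ 2.7.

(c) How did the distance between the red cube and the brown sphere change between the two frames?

-1.9

Before: roughly 4.6 units apart; after: 2.7. That's 1.9 units closer together.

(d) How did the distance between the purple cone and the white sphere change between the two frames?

-1.6

Before: roughly 14.7 units apart; after: 13.1. That's 1.6 units closer together.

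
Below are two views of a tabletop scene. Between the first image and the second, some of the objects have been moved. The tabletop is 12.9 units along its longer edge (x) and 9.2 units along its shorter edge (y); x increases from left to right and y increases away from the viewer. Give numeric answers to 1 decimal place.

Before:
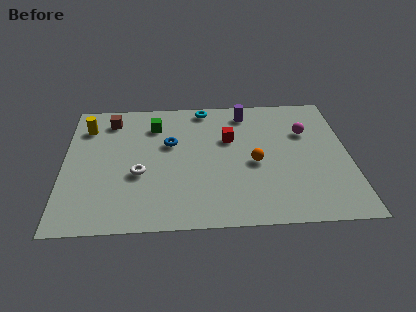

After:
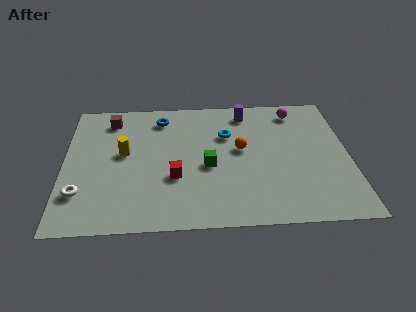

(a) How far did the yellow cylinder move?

2.6

From (1.0, 7.1) to (2.7, 5.1), the yellow cylinder covered √(1.7² + 2.0²) ≈ 2.6 units.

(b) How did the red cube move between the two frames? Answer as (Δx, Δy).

(-2.5, -2.6)

From the two frames, the red cube sits at roughly (7.5, 5.9) before and (5.0, 3.3) after.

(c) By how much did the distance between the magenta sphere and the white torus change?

+3.2

Before: roughly 8.0 units apart; after: 11.2. That's 3.2 units further apart.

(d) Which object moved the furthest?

the green cube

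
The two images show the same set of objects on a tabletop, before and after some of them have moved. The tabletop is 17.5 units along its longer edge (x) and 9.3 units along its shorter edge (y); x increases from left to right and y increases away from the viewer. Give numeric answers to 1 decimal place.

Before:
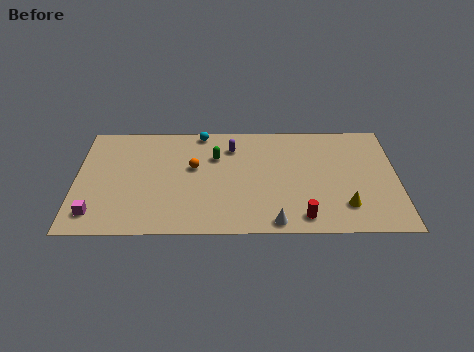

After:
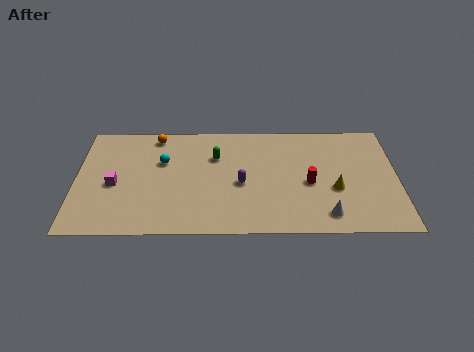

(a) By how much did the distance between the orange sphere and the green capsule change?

+2.3

They were about 1.5 units apart before and 3.8 after — 2.3 units further apart.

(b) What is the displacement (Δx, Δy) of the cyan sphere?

(-2.1, -2.5)

From the two frames, the cyan sphere sits at roughly (6.8, 8.5) before and (4.7, 6.0) after.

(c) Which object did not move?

the green capsule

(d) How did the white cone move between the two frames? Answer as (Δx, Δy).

(2.8, 0.6)

The white cone started near (10.8, 0.9) and ended near (13.6, 1.5).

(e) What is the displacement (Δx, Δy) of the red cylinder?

(0.4, 2.8)

From the two frames, the red cylinder sits at roughly (12.3, 1.3) before and (12.7, 4.1) after.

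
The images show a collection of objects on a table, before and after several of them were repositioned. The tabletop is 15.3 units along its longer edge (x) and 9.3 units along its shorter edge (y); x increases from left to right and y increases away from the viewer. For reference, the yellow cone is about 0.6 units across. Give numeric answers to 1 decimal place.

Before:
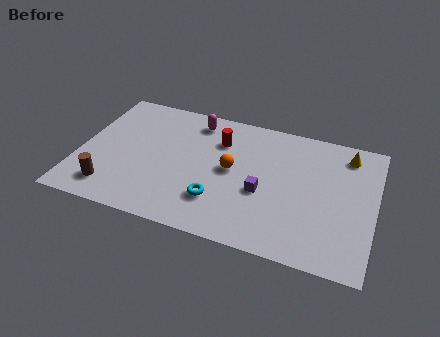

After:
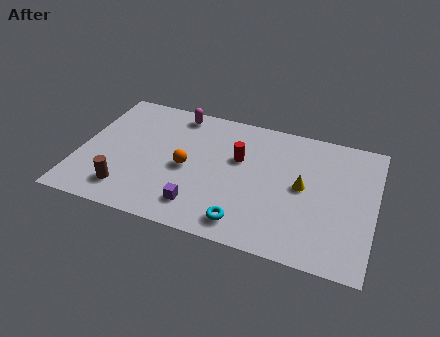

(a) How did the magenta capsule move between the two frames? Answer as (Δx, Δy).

(-1.0, 0.3)

The magenta capsule started near (5.7, 7.9) and ended near (4.7, 8.2).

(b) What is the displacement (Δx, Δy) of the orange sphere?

(-2.3, -0.6)

The orange sphere started near (7.9, 4.9) and ended near (5.6, 4.3).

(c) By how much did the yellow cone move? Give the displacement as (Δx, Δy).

(-2.1, -3.0)

The yellow cone started near (13.7, 7.8) and ended near (11.6, 4.8).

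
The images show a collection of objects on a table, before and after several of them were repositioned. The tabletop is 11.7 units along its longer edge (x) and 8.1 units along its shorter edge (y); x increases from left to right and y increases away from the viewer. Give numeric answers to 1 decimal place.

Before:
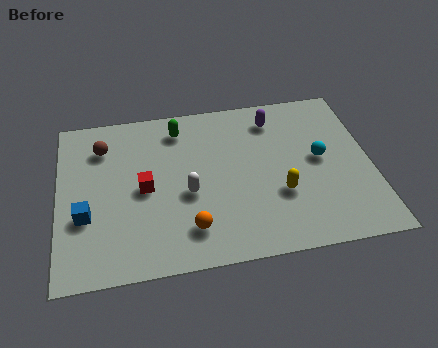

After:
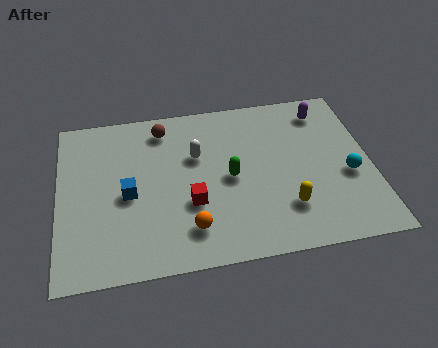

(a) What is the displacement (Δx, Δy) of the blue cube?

(1.6, 0.8)

From the two frames, the blue cube sits at roughly (1.0, 2.9) before and (2.6, 3.7) after.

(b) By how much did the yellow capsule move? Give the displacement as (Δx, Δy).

(0.2, -0.7)

The yellow capsule started near (8.2, 2.8) and ended near (8.4, 2.1).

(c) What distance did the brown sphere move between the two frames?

2.4

The brown sphere was near (1.7, 6.2) before and (4.0, 6.8) after, so it travelled √(2.3² + 0.6²) ≈ 2.4 units.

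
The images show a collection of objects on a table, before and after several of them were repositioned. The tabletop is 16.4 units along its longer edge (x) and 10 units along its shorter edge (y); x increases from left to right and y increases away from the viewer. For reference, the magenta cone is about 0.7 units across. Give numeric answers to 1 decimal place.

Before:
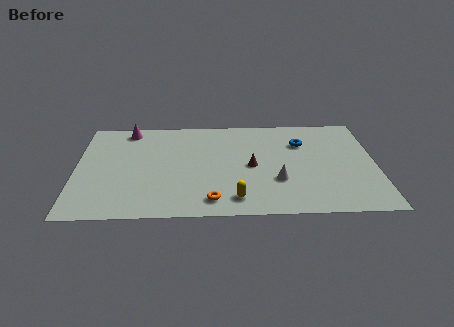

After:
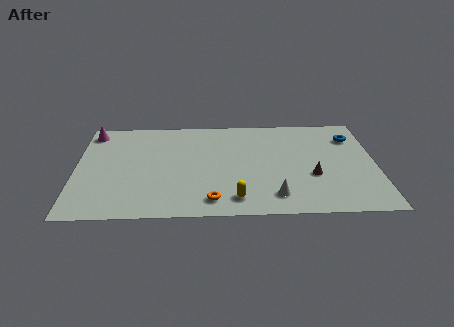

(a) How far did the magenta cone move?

2.0

The magenta cone was near (2.8, 8.8) before and (0.8, 8.6) after, so it travelled √(2.0² + 0.2²) ≈ 2.0 units.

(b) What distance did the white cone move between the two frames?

1.5

The white cone was near (11.0, 3.3) before and (10.8, 1.8) after, so it travelled √(0.2² + 1.5²) ≈ 1.5 units.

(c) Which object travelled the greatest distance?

the brown cone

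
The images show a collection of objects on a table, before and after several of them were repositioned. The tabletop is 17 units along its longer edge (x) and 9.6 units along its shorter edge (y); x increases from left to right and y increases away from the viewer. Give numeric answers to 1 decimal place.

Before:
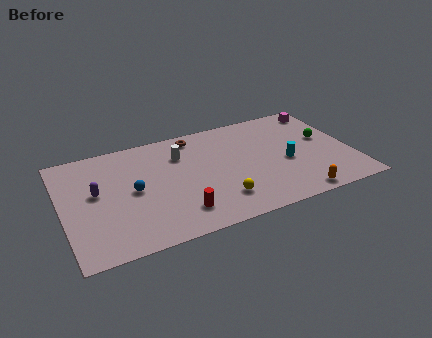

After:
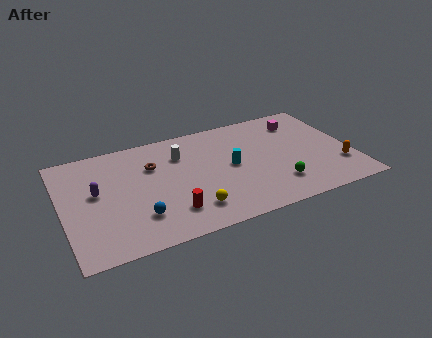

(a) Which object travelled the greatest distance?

the green sphere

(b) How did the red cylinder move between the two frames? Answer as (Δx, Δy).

(-0.5, 0.2)

The red cylinder was at about (6.5, 2.0) and moved to about (6.0, 2.2).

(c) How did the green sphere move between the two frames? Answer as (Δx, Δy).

(-3.3, -3.2)

The green sphere started near (15.6, 5.5) and ended near (12.3, 2.3).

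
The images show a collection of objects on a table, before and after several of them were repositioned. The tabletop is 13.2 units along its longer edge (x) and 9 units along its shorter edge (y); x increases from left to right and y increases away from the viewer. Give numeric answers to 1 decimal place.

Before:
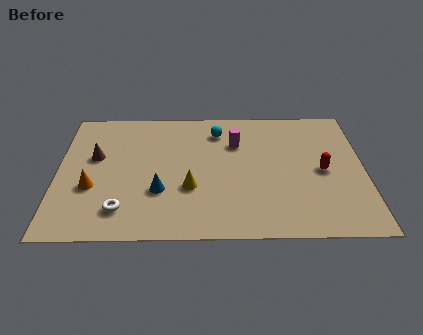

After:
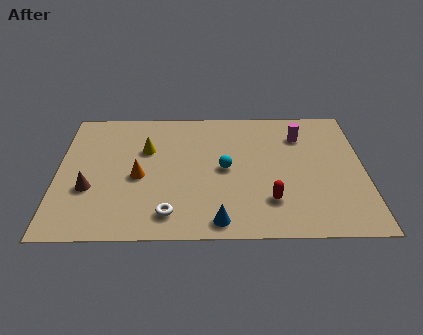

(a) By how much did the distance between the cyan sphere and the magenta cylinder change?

+2.8

They were about 1.2 units apart before and 4.0 after — 2.8 units further apart.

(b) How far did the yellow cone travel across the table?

3.3

The yellow cone was near (5.7, 3.2) before and (3.8, 5.9) after, so it travelled √(1.9² + 2.7²) ≈ 3.3 units.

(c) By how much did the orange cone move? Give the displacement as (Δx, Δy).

(2.0, 0.7)

The orange cone was at about (1.5, 3.3) and moved to about (3.5, 4.0).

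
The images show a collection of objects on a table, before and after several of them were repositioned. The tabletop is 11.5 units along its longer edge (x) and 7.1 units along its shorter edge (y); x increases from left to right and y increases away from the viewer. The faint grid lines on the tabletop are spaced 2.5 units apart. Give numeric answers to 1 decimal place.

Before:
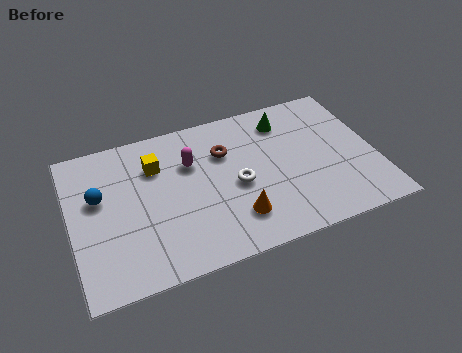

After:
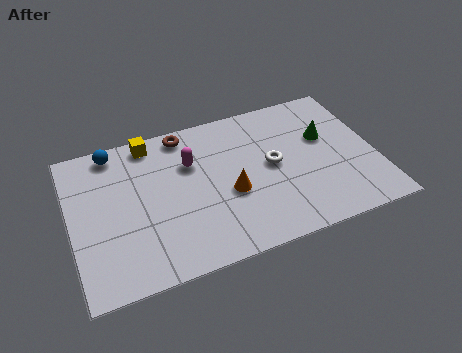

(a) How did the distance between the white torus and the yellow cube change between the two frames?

+1.6

Before: roughly 3.5 units apart; after: 5.1. That's 1.6 units further apart.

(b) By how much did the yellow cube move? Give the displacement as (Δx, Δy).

(-0.1, 1.2)

From the two frames, the yellow cube sits at roughly (3.3, 5.1) before and (3.2, 6.3) after.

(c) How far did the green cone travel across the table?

1.9

The green cone moved from about (8.3, 5.7) to (9.7, 4.4), a distance of √(1.4² + 1.3²) ≈ 1.9.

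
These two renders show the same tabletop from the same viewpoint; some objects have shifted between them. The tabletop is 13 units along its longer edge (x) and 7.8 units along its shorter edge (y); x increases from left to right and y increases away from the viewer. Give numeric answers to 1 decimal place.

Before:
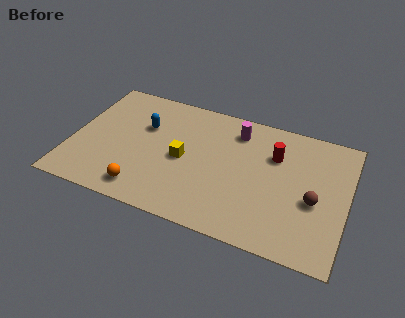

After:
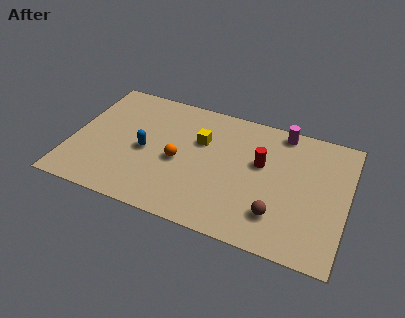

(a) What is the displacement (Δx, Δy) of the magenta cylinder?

(2.1, 0.7)

The magenta cylinder was at about (7.6, 6.3) and moved to about (9.7, 7.0).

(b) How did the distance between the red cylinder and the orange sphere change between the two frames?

-3.2

Before: roughly 7.2 units apart; after: 4.0. That's 3.2 units closer together.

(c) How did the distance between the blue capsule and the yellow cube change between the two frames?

+0.5

Before: roughly 2.4 units apart; after: 2.9. That's 0.5 units further apart.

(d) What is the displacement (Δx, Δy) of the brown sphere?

(-1.6, -1.4)

From the two frames, the brown sphere sits at roughly (11.5, 3.3) before and (9.9, 1.9) after.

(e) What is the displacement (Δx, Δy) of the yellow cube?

(0.7, 1.4)

From the two frames, the yellow cube sits at roughly (5.3, 3.7) before and (6.0, 5.1) after.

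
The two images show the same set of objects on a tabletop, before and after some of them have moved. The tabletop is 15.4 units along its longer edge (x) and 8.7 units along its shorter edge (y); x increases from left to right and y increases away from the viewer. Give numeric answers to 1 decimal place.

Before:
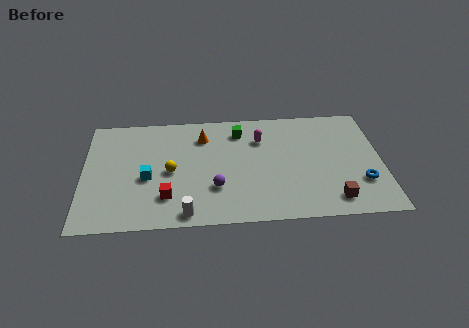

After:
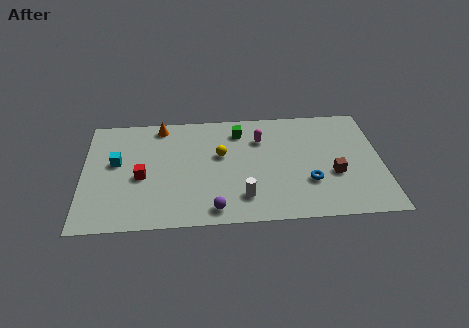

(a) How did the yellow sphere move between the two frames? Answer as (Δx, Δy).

(2.6, 1.1)

The yellow sphere was at about (4.5, 4.1) and moved to about (7.1, 5.2).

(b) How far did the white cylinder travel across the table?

3.1

The white cylinder moved from about (5.3, 0.9) to (8.2, 1.9), a distance of √(2.9² + 1.0²) ≈ 3.1.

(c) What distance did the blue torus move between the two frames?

2.7

The blue torus moved from about (14.3, 2.6) to (11.6, 2.8), a distance of √(2.7² + 0.2²) ≈ 2.7.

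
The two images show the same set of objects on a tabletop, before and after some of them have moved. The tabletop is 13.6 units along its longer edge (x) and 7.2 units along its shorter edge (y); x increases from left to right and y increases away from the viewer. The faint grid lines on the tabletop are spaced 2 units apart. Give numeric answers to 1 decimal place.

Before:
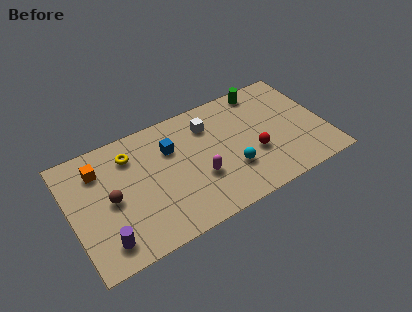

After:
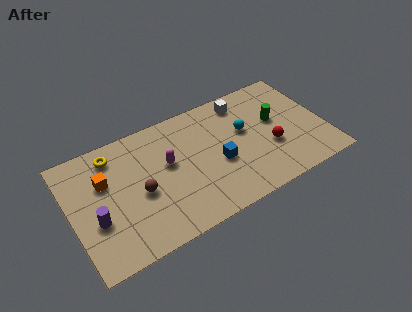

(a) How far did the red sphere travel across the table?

0.9

The red sphere moved from about (9.7, 2.7) to (10.6, 2.7), a distance of √(0.9² + 0.0²) ≈ 0.9.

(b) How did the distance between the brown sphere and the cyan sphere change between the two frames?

-0.5

Before: roughly 6.4 units apart; after: 5.9. That's 0.5 units closer together.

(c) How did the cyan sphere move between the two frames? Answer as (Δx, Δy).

(1.0, 2.0)

The cyan sphere was at about (8.4, 2.3) and moved to about (9.4, 4.3).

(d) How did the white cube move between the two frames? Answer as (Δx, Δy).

(2.0, 0.6)

From the two frames, the white cube sits at roughly (7.6, 5.5) before and (9.6, 6.1) after.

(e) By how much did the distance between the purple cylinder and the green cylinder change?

-0.5

Before: roughly 10.5 units apart; after: 10.0. That's 0.5 units closer together.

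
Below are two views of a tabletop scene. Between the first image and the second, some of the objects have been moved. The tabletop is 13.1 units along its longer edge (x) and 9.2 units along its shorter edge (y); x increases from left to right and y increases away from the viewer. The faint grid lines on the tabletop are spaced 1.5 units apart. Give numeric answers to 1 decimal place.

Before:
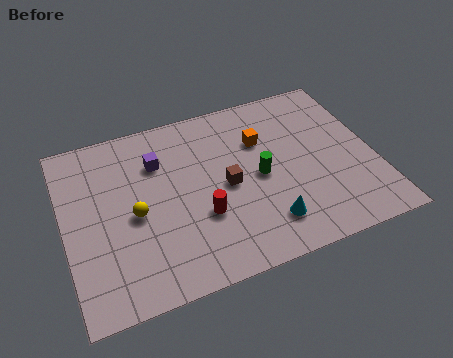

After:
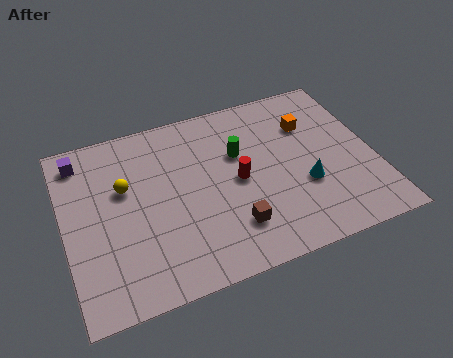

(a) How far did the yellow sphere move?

1.5

The yellow sphere was near (2.9, 4.2) before and (2.6, 5.7) after, so it travelled √(0.3² + 1.5²) ≈ 1.5 units.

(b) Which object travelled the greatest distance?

the purple cube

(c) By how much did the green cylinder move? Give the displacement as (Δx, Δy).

(-0.7, 1.5)

The green cylinder started near (8.2, 4.4) and ended near (7.5, 5.9).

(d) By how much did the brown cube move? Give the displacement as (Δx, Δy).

(0.0, -2.2)

From the two frames, the brown cube sits at roughly (6.8, 4.4) before and (6.8, 2.2) after.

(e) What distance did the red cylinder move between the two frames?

2.1

The red cylinder was near (5.6, 3.2) before and (7.3, 4.5) after, so it travelled √(1.7² + 1.3²) ≈ 2.1 units.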